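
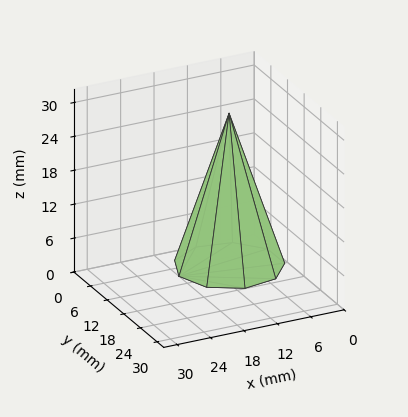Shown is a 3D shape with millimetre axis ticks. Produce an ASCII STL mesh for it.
Reading the render: the shape is a regular 9-sided pyramid, base circumscribed radius ≈ 9 mm, apex at z ≈ 27 mm (dimensions read to the nearest mm from the axis ticks). For the STL, each face is triangulated and given an outward normal.

solid part
  facet normal 0.0000 0.0000 -1.0000
    outer loop
      vertex 10.563 17.863 0.000
      vertex 15.894 14.785 0.000
      vertex 18.000 9.000 0.000
    endloop
  endfacet
  facet normal 0.0000 0.0000 -1.0000
    outer loop
      vertex 4.500 16.794 0.000
      vertex 10.563 17.863 0.000
      vertex 18.000 9.000 0.000
    endloop
  endfacet
  facet normal 0.0000 0.0000 -1.0000
    outer loop
      vertex 0.543 12.078 0.000
      vertex 4.500 16.794 0.000
      vertex 18.000 9.000 0.000
    endloop
  endfacet
  facet normal 0.0000 0.0000 -1.0000
    outer loop
      vertex 0.543 5.922 0.000
      vertex 0.543 12.078 0.000
      vertex 18.000 9.000 0.000
    endloop
  endfacet
  facet normal 0.0000 0.0000 -1.0000
    outer loop
      vertex 4.500 1.206 0.000
      vertex 0.543 5.922 0.000
      vertex 18.000 9.000 0.000
    endloop
  endfacet
  facet normal 0.0000 0.0000 -1.0000
    outer loop
      vertex 10.563 0.137 0.000
      vertex 4.500 1.206 0.000
      vertex 18.000 9.000 0.000
    endloop
  endfacet
  facet normal 0.0000 0.0000 -1.0000
    outer loop
      vertex 15.894 3.215 0.000
      vertex 10.563 0.137 0.000
      vertex 18.000 9.000 0.000
    endloop
  endfacet
  facet normal 0.8967 0.3264 0.2989
    outer loop
      vertex 18.000 9.000 0.000
      vertex 15.894 14.785 0.000
      vertex 9.000 9.000 27.000
    endloop
  endfacet
  facet normal 0.4772 0.8264 0.2989
    outer loop
      vertex 15.894 14.785 0.000
      vertex 10.563 17.863 0.000
      vertex 9.000 9.000 27.000
    endloop
  endfacet
  facet normal -0.1657 0.9398 0.2989
    outer loop
      vertex 10.563 17.863 0.000
      vertex 4.500 16.794 0.000
      vertex 9.000 9.000 27.000
    endloop
  endfacet
  facet normal -0.7310 0.6134 0.2989
    outer loop
      vertex 4.500 16.794 0.000
      vertex 0.543 12.078 0.000
      vertex 9.000 9.000 27.000
    endloop
  endfacet
  facet normal -0.9543 0.0000 0.2989
    outer loop
      vertex 0.543 12.078 0.000
      vertex 0.543 5.922 0.000
      vertex 9.000 9.000 27.000
    endloop
  endfacet
  facet normal -0.7310 -0.6134 0.2989
    outer loop
      vertex 0.543 5.922 0.000
      vertex 4.500 1.206 0.000
      vertex 9.000 9.000 27.000
    endloop
  endfacet
  facet normal -0.1657 -0.9398 0.2989
    outer loop
      vertex 4.500 1.206 0.000
      vertex 10.563 0.137 0.000
      vertex 9.000 9.000 27.000
    endloop
  endfacet
  facet normal 0.4772 -0.8264 0.2989
    outer loop
      vertex 10.563 0.137 0.000
      vertex 15.894 3.215 0.000
      vertex 9.000 9.000 27.000
    endloop
  endfacet
  facet normal 0.8967 -0.3264 0.2989
    outer loop
      vertex 15.894 3.215 0.000
      vertex 18.000 9.000 0.000
      vertex 9.000 9.000 27.000
    endloop
  endfacet
endsolid part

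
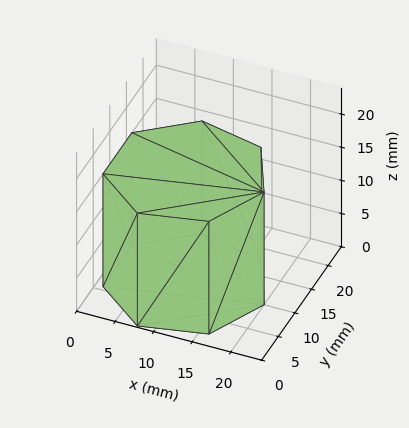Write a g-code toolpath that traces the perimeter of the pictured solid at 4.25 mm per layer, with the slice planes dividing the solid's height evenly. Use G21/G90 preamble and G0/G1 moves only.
Reading the render: the shape is a regular 7-sided prism (a cylinder approximated with 7 flat sides), circumscribed radius ≈ 10 mm, height ≈ 17 mm (dimensions read to the nearest mm from the axis ticks). For the g-code, the solid's height is divided into equal slices at the stated Δz and each level perimeter traced with G1 moves after a G0 lift.

; perimeter-only toolpath
G21 ; units = mm
G90 ; absolute positioning
G28 ; home
; layer 1
G0 Z4.25
G0 X20.00 Y10.00
G1 X16.23 Y17.82
G1 X7.77 Y19.75
G1 X0.99 Y14.34
G1 X0.99 Y5.66
G1 X7.77 Y0.25
G1 X16.23 Y2.18
G1 X20.00 Y10.00
; layer 2
G0 Z8.50
G0 X20.00 Y10.00
G1 X16.23 Y17.82
G1 X7.77 Y19.75
G1 X0.99 Y14.34
G1 X0.99 Y5.66
G1 X7.77 Y0.25
G1 X16.23 Y2.18
G1 X20.00 Y10.00
; layer 3
G0 Z12.75
G0 X20.00 Y10.00
G1 X16.23 Y17.82
G1 X7.77 Y19.75
G1 X0.99 Y14.34
G1 X0.99 Y5.66
G1 X7.77 Y0.25
G1 X16.23 Y2.18
G1 X20.00 Y10.00
; layer 4
G0 Z17.00
G0 X20.00 Y10.00
G1 X16.23 Y17.82
G1 X7.77 Y19.75
G1 X0.99 Y14.34
G1 X0.99 Y5.66
G1 X7.77 Y0.25
G1 X16.23 Y2.18
G1 X20.00 Y10.00
M2 ; end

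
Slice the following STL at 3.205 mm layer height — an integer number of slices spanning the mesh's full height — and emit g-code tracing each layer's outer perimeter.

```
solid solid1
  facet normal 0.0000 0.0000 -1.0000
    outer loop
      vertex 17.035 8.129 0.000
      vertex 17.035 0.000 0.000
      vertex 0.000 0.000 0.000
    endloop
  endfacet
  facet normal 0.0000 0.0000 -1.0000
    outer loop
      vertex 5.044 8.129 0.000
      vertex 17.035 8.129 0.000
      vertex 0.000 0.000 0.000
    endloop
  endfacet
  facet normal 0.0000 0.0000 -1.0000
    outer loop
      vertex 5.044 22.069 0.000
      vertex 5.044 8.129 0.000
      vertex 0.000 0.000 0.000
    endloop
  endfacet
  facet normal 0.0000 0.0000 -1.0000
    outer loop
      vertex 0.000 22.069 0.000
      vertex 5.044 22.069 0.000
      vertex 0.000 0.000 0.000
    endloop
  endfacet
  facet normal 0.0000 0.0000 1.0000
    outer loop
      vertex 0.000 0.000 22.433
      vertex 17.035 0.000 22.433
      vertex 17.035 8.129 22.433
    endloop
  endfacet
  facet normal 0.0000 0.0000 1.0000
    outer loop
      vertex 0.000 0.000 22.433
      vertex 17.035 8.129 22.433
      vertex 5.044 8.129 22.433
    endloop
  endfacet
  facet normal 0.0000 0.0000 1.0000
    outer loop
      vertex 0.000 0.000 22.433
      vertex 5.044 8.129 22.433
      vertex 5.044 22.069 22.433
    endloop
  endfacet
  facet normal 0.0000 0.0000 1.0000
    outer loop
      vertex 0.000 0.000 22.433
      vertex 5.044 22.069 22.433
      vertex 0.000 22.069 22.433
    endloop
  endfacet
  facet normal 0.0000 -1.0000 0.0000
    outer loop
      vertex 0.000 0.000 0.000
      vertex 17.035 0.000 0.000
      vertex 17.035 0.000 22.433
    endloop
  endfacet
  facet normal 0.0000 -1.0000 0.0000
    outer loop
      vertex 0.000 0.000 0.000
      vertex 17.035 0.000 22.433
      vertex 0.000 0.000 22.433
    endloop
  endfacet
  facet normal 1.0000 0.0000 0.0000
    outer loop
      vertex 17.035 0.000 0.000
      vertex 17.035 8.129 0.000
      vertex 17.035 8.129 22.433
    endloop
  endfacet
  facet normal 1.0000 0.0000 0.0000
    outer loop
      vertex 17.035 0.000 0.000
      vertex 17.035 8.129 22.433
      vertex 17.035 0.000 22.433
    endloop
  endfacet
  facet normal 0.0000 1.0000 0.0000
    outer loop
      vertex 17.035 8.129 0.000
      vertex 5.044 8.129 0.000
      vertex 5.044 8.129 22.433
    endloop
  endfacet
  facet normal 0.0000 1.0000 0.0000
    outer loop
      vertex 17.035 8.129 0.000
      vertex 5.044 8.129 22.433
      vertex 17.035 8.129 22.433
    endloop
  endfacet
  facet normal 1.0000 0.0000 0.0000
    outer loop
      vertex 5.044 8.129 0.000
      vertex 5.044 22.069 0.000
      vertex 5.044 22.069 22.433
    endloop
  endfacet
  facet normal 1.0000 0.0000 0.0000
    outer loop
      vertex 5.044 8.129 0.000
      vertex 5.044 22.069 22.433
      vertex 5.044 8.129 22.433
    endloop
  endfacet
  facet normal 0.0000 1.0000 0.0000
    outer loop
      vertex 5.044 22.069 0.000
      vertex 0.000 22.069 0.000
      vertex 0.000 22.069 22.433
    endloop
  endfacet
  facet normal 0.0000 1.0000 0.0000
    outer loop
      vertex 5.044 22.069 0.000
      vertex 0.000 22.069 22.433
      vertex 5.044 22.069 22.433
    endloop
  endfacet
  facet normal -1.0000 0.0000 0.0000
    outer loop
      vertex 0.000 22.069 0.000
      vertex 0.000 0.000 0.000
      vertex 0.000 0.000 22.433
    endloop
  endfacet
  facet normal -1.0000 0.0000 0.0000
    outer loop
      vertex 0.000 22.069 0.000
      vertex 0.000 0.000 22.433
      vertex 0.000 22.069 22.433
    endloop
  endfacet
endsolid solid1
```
; perimeter-only toolpath
G21 ; units = mm
G90 ; absolute positioning
G28 ; home
; layer 1
G0 Z3.205
G0 X0.000 Y0.000
G1 X17.035 Y0.000
G1 X17.035 Y8.129
G1 X5.044 Y8.129
G1 X5.044 Y22.069
G1 X0.000 Y22.069
G1 X0.000 Y0.000
; layer 2
G0 Z6.409
G0 X0.000 Y0.000
G1 X17.035 Y0.000
G1 X17.035 Y8.129
G1 X5.044 Y8.129
G1 X5.044 Y22.069
G1 X0.000 Y22.069
G1 X0.000 Y0.000
; layer 3
G0 Z9.614
G0 X0.000 Y0.000
G1 X17.035 Y0.000
G1 X17.035 Y8.129
G1 X5.044 Y8.129
G1 X5.044 Y22.069
G1 X0.000 Y22.069
G1 X0.000 Y0.000
; layer 4
G0 Z12.819
G0 X0.000 Y0.000
G1 X17.035 Y0.000
G1 X17.035 Y8.129
G1 X5.044 Y8.129
G1 X5.044 Y22.069
G1 X0.000 Y22.069
G1 X0.000 Y0.000
; layer 5
G0 Z16.024
G0 X0.000 Y0.000
G1 X17.035 Y0.000
G1 X17.035 Y8.129
G1 X5.044 Y8.129
G1 X5.044 Y22.069
G1 X0.000 Y22.069
G1 X0.000 Y0.000
; layer 6
G0 Z19.228
G0 X0.000 Y0.000
G1 X17.035 Y0.000
G1 X17.035 Y8.129
G1 X5.044 Y8.129
G1 X5.044 Y22.069
G1 X0.000 Y22.069
G1 X0.000 Y0.000
; layer 7
G0 Z22.433
G0 X0.000 Y0.000
G1 X17.035 Y0.000
G1 X17.035 Y8.129
G1 X5.044 Y8.129
G1 X5.044 Y22.069
G1 X0.000 Y22.069
G1 X0.000 Y0.000
M2 ; end

The solid is an L-shaped prism: outer 17 × 22.1 mm, arm thicknesses ≈ 8.13 mm (horizontal) and 5.04 mm (vertical), extruded 22.4 mm in z. Slicing at Δz = 3.205 mm — 7 equal slices spanning the solid's height, so layer i sits at z = i·h/7 — gives 7 non-empty perimeters. Each is a 6-segment closed polygon; G0 lifts to the layer z and rapids to the start vertex, then G1 traces the edges.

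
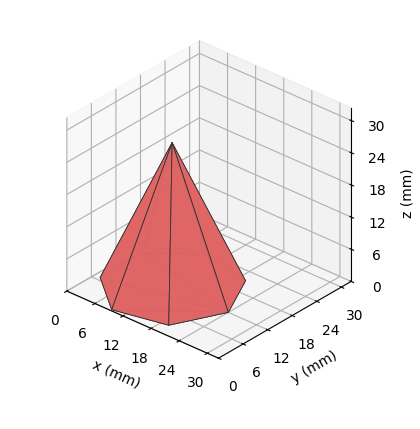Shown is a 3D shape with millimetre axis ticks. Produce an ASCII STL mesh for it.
Reading the render: the shape is a regular 7-sided pyramid, base circumscribed radius ≈ 12 mm, apex at z ≈ 27 mm (dimensions read to the nearest mm from the axis ticks). For the STL, each face is triangulated and given an outward normal.

solid part
  facet normal 0.0000 0.0000 -1.0000
    outer loop
      vertex 9.33 23.70 0.00
      vertex 19.48 21.38 0.00
      vertex 24.00 12.00 0.00
    endloop
  endfacet
  facet normal 0.0000 0.0000 -1.0000
    outer loop
      vertex 1.19 17.21 0.00
      vertex 9.33 23.70 0.00
      vertex 24.00 12.00 0.00
    endloop
  endfacet
  facet normal 0.0000 0.0000 -1.0000
    outer loop
      vertex 1.19 6.79 0.00
      vertex 1.19 17.21 0.00
      vertex 24.00 12.00 0.00
    endloop
  endfacet
  facet normal 0.0000 0.0000 -1.0000
    outer loop
      vertex 9.33 0.30 0.00
      vertex 1.19 6.79 0.00
      vertex 24.00 12.00 0.00
    endloop
  endfacet
  facet normal 0.0000 0.0000 -1.0000
    outer loop
      vertex 19.48 2.62 0.00
      vertex 9.33 0.30 0.00
      vertex 24.00 12.00 0.00
    endloop
  endfacet
  facet normal 0.8363 0.4030 0.3717
    outer loop
      vertex 24.00 12.00 0.00
      vertex 19.48 21.38 0.00
      vertex 12.00 12.00 27.00
    endloop
  endfacet
  facet normal 0.2069 0.9050 0.3717
    outer loop
      vertex 19.48 21.38 0.00
      vertex 9.33 23.70 0.00
      vertex 12.00 12.00 27.00
    endloop
  endfacet
  facet normal -0.5787 0.7259 0.3718
    outer loop
      vertex 9.33 23.70 0.00
      vertex 1.19 17.21 0.00
      vertex 12.00 12.00 27.00
    endloop
  endfacet
  facet normal -0.9284 0.0000 0.3717
    outer loop
      vertex 1.19 17.21 0.00
      vertex 1.19 6.79 0.00
      vertex 12.00 12.00 27.00
    endloop
  endfacet
  facet normal -0.5787 -0.7259 0.3718
    outer loop
      vertex 1.19 6.79 0.00
      vertex 9.33 0.30 0.00
      vertex 12.00 12.00 27.00
    endloop
  endfacet
  facet normal 0.2069 -0.9050 0.3717
    outer loop
      vertex 9.33 0.30 0.00
      vertex 19.48 2.62 0.00
      vertex 12.00 12.00 27.00
    endloop
  endfacet
  facet normal 0.8363 -0.4030 0.3717
    outer loop
      vertex 19.48 2.62 0.00
      vertex 24.00 12.00 0.00
      vertex 12.00 12.00 27.00
    endloop
  endfacet
endsolid part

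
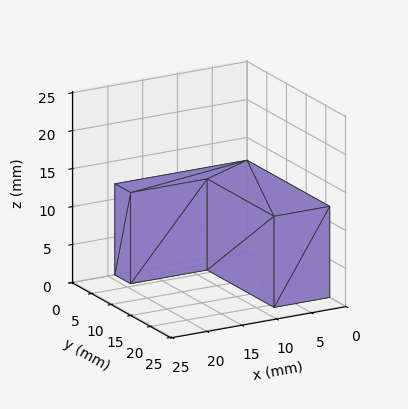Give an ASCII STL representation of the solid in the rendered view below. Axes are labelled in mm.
Reading the render: the shape is an L-shaped prism: outer 19 × 21 mm, arm thicknesses ≈ 4 mm (horizontal) and 8 mm (vertical), extruded 12 mm in z (dimensions read to the nearest mm from the axis ticks). For the STL, each face is triangulated and given an outward normal.

solid part
  facet normal 0.0000 0.0000 -1.0000
    outer loop
      vertex 19.0 4.0 0.0
      vertex 19.0 0.0 0.0
      vertex 0.0 0.0 0.0
    endloop
  endfacet
  facet normal 0.0000 0.0000 -1.0000
    outer loop
      vertex 8.0 4.0 0.0
      vertex 19.0 4.0 0.0
      vertex 0.0 0.0 0.0
    endloop
  endfacet
  facet normal 0.0000 0.0000 -1.0000
    outer loop
      vertex 8.0 21.0 0.0
      vertex 8.0 4.0 0.0
      vertex 0.0 0.0 0.0
    endloop
  endfacet
  facet normal 0.0000 0.0000 -1.0000
    outer loop
      vertex 0.0 21.0 0.0
      vertex 8.0 21.0 0.0
      vertex 0.0 0.0 0.0
    endloop
  endfacet
  facet normal 0.0000 0.0000 1.0000
    outer loop
      vertex 0.0 0.0 12.0
      vertex 19.0 0.0 12.0
      vertex 19.0 4.0 12.0
    endloop
  endfacet
  facet normal 0.0000 0.0000 1.0000
    outer loop
      vertex 0.0 0.0 12.0
      vertex 19.0 4.0 12.0
      vertex 8.0 4.0 12.0
    endloop
  endfacet
  facet normal 0.0000 0.0000 1.0000
    outer loop
      vertex 0.0 0.0 12.0
      vertex 8.0 4.0 12.0
      vertex 8.0 21.0 12.0
    endloop
  endfacet
  facet normal 0.0000 0.0000 1.0000
    outer loop
      vertex 0.0 0.0 12.0
      vertex 8.0 21.0 12.0
      vertex 0.0 21.0 12.0
    endloop
  endfacet
  facet normal 0.0000 -1.0000 0.0000
    outer loop
      vertex 0.0 0.0 0.0
      vertex 19.0 0.0 0.0
      vertex 19.0 0.0 12.0
    endloop
  endfacet
  facet normal 0.0000 -1.0000 0.0000
    outer loop
      vertex 0.0 0.0 0.0
      vertex 19.0 0.0 12.0
      vertex 0.0 0.0 12.0
    endloop
  endfacet
  facet normal 1.0000 0.0000 0.0000
    outer loop
      vertex 19.0 0.0 0.0
      vertex 19.0 4.0 0.0
      vertex 19.0 4.0 12.0
    endloop
  endfacet
  facet normal 1.0000 0.0000 0.0000
    outer loop
      vertex 19.0 0.0 0.0
      vertex 19.0 4.0 12.0
      vertex 19.0 0.0 12.0
    endloop
  endfacet
  facet normal 0.0000 1.0000 0.0000
    outer loop
      vertex 19.0 4.0 0.0
      vertex 8.0 4.0 0.0
      vertex 8.0 4.0 12.0
    endloop
  endfacet
  facet normal 0.0000 1.0000 0.0000
    outer loop
      vertex 19.0 4.0 0.0
      vertex 8.0 4.0 12.0
      vertex 19.0 4.0 12.0
    endloop
  endfacet
  facet normal 1.0000 0.0000 0.0000
    outer loop
      vertex 8.0 4.0 0.0
      vertex 8.0 21.0 0.0
      vertex 8.0 21.0 12.0
    endloop
  endfacet
  facet normal 1.0000 0.0000 0.0000
    outer loop
      vertex 8.0 4.0 0.0
      vertex 8.0 21.0 12.0
      vertex 8.0 4.0 12.0
    endloop
  endfacet
  facet normal 0.0000 1.0000 0.0000
    outer loop
      vertex 8.0 21.0 0.0
      vertex 0.0 21.0 0.0
      vertex 0.0 21.0 12.0
    endloop
  endfacet
  facet normal 0.0000 1.0000 0.0000
    outer loop
      vertex 8.0 21.0 0.0
      vertex 0.0 21.0 12.0
      vertex 8.0 21.0 12.0
    endloop
  endfacet
  facet normal -1.0000 0.0000 0.0000
    outer loop
      vertex 0.0 21.0 0.0
      vertex 0.0 0.0 0.0
      vertex 0.0 0.0 12.0
    endloop
  endfacet
  facet normal -1.0000 0.0000 0.0000
    outer loop
      vertex 0.0 21.0 0.0
      vertex 0.0 0.0 12.0
      vertex 0.0 21.0 12.0
    endloop
  endfacet
endsolid part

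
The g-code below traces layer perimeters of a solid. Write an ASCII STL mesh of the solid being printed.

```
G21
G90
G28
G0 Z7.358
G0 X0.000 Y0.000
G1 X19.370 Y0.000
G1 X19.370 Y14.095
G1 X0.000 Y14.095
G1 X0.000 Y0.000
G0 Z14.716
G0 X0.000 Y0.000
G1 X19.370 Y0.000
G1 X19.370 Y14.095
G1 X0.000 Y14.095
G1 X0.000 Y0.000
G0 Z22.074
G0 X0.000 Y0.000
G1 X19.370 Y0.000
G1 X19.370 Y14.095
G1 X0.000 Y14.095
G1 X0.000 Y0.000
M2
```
solid part
  facet normal 0.0000 0.0000 -1.0000
    outer loop
      vertex 19.370 14.095 0.000
      vertex 19.370 0.000 0.000
      vertex 0.000 0.000 0.000
    endloop
  endfacet
  facet normal 0.0000 0.0000 -1.0000
    outer loop
      vertex 0.000 14.095 0.000
      vertex 19.370 14.095 0.000
      vertex 0.000 0.000 0.000
    endloop
  endfacet
  facet normal 0.0000 0.0000 1.0000
    outer loop
      vertex 0.000 0.000 22.074
      vertex 19.370 0.000 22.074
      vertex 19.370 14.095 22.074
    endloop
  endfacet
  facet normal 0.0000 0.0000 1.0000
    outer loop
      vertex 0.000 0.000 22.074
      vertex 19.370 14.095 22.074
      vertex 0.000 14.095 22.074
    endloop
  endfacet
  facet normal 0.0000 -1.0000 0.0000
    outer loop
      vertex 0.000 0.000 0.000
      vertex 19.370 0.000 0.000
      vertex 19.370 0.000 22.074
    endloop
  endfacet
  facet normal 0.0000 -1.0000 0.0000
    outer loop
      vertex 0.000 0.000 0.000
      vertex 19.370 0.000 22.074
      vertex 0.000 0.000 22.074
    endloop
  endfacet
  facet normal 0.0000 1.0000 0.0000
    outer loop
      vertex 19.370 14.095 22.074
      vertex 19.370 14.095 0.000
      vertex 0.000 14.095 0.000
    endloop
  endfacet
  facet normal 0.0000 1.0000 0.0000
    outer loop
      vertex 0.000 14.095 22.074
      vertex 19.370 14.095 22.074
      vertex 0.000 14.095 0.000
    endloop
  endfacet
  facet normal -1.0000 0.0000 0.0000
    outer loop
      vertex 0.000 14.095 22.074
      vertex 0.000 14.095 0.000
      vertex 0.000 0.000 0.000
    endloop
  endfacet
  facet normal -1.0000 0.0000 0.0000
    outer loop
      vertex 0.000 0.000 22.074
      vertex 0.000 14.095 22.074
      vertex 0.000 0.000 0.000
    endloop
  endfacet
  facet normal 1.0000 0.0000 0.0000
    outer loop
      vertex 19.370 0.000 0.000
      vertex 19.370 14.095 0.000
      vertex 19.370 14.095 22.074
    endloop
  endfacet
  facet normal 1.0000 0.0000 0.0000
    outer loop
      vertex 19.370 0.000 0.000
      vertex 19.370 14.095 22.074
      vertex 19.370 0.000 22.074
    endloop
  endfacet
endsolid part

The G0 Z moves step by Δz≈7.358 mm. Every layer's G1 loop is the same polygon, so the solid is a straight extrusion of it from z=0 to z≈22.1. Closing with flat bottom and top caps and triangulating gives 12 facets — a rectangular box, roughly 19.4 × 14.1 mm footprint and 22.1 mm tall.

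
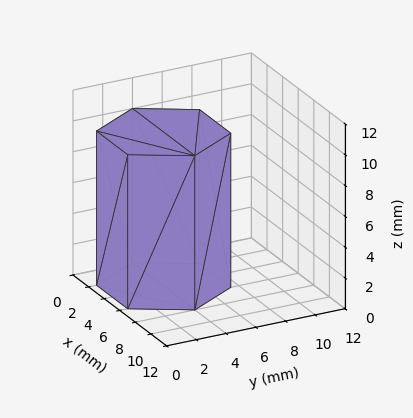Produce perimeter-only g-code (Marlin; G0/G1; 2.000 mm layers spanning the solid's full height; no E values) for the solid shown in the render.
Reading the render: the shape is a regular 6-sided prism (a cylinder approximated with 6 flat sides), circumscribed radius ≈ 4 mm, height ≈ 10 mm (dimensions read to the nearest mm from the axis ticks). For the g-code, the solid's height is divided into equal slices at the stated Δz and each level perimeter traced with G1 moves after a G0 lift.

; perimeter-only toolpath
G21 ; units = mm
G90 ; absolute positioning
G28 ; home
; layer 1
G0 Z2.000
G0 X8.000 Y4.000
G1 X6.000 Y7.464
G1 X2.000 Y7.464
G1 X0.000 Y4.000
G1 X2.000 Y0.536
G1 X6.000 Y0.536
G1 X8.000 Y4.000
; layer 2
G0 Z4.000
G0 X8.000 Y4.000
G1 X6.000 Y7.464
G1 X2.000 Y7.464
G1 X0.000 Y4.000
G1 X2.000 Y0.536
G1 X6.000 Y0.536
G1 X8.000 Y4.000
; layer 3
G0 Z6.000
G0 X8.000 Y4.000
G1 X6.000 Y7.464
G1 X2.000 Y7.464
G1 X0.000 Y4.000
G1 X2.000 Y0.536
G1 X6.000 Y0.536
G1 X8.000 Y4.000
; layer 4
G0 Z8.000
G0 X8.000 Y4.000
G1 X6.000 Y7.464
G1 X2.000 Y7.464
G1 X0.000 Y4.000
G1 X2.000 Y0.536
G1 X6.000 Y0.536
G1 X8.000 Y4.000
; layer 5
G0 Z10.000
G0 X8.000 Y4.000
G1 X6.000 Y7.464
G1 X2.000 Y7.464
G1 X0.000 Y4.000
G1 X2.000 Y0.536
G1 X6.000 Y0.536
G1 X8.000 Y4.000
M2 ; end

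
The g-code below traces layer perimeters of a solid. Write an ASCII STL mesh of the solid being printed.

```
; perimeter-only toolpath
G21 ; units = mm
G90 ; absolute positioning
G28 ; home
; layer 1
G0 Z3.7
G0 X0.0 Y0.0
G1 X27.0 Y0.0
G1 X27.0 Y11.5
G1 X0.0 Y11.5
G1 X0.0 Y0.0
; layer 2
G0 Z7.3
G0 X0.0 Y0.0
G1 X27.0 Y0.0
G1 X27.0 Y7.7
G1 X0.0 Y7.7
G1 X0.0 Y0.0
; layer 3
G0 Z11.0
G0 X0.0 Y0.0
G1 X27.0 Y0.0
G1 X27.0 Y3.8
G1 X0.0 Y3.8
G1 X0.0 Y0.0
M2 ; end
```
solid part
  facet normal 0.0000 0.0000 -1.0000
    outer loop
      vertex 27.0 15.3 0.0
      vertex 27.0 0.0 0.0
      vertex 0.0 0.0 0.0
    endloop
  endfacet
  facet normal 0.0000 0.0000 -1.0000
    outer loop
      vertex 0.0 15.3 0.0
      vertex 27.0 15.3 0.0
      vertex 0.0 0.0 0.0
    endloop
  endfacet
  facet normal 0.0000 -1.0000 0.0000
    outer loop
      vertex 0.0 0.0 0.0
      vertex 27.0 0.0 0.0
      vertex 27.0 0.0 14.7
    endloop
  endfacet
  facet normal 0.0000 -1.0000 0.0000
    outer loop
      vertex 0.0 0.0 0.0
      vertex 27.0 0.0 14.7
      vertex 0.0 0.0 14.7
    endloop
  endfacet
  facet normal 0.0000 0.6928 0.7211
    outer loop
      vertex 0.0 0.0 14.7
      vertex 27.0 0.0 14.7
      vertex 27.0 15.3 0.0
    endloop
  endfacet
  facet normal 0.0000 0.6928 0.7211
    outer loop
      vertex 0.0 0.0 14.7
      vertex 27.0 15.3 0.0
      vertex 0.0 15.3 0.0
    endloop
  endfacet
  facet normal -1.0000 0.0000 0.0000
    outer loop
      vertex 0.0 0.0 14.7
      vertex 0.0 15.3 0.0
      vertex 0.0 0.0 0.0
    endloop
  endfacet
  facet normal 1.0000 0.0000 0.0000
    outer loop
      vertex 27.0 0.0 0.0
      vertex 27.0 15.3 0.0
      vertex 27.0 0.0 14.7
    endloop
  endfacet
endsolid part

The G0 Z moves step by Δz≈3.7 mm. The G1 loops shrink linearly with z, so the solid tapers from its base footprint up to z≈14.7. Closing with a flat bottom cap and the tapered top and triangulating gives 8 facets — a wedge (ramp): 27 × 15.3 mm base, rising to 14.7 mm along the y=0 edge and sloping linearly to z=0 at y=15.3.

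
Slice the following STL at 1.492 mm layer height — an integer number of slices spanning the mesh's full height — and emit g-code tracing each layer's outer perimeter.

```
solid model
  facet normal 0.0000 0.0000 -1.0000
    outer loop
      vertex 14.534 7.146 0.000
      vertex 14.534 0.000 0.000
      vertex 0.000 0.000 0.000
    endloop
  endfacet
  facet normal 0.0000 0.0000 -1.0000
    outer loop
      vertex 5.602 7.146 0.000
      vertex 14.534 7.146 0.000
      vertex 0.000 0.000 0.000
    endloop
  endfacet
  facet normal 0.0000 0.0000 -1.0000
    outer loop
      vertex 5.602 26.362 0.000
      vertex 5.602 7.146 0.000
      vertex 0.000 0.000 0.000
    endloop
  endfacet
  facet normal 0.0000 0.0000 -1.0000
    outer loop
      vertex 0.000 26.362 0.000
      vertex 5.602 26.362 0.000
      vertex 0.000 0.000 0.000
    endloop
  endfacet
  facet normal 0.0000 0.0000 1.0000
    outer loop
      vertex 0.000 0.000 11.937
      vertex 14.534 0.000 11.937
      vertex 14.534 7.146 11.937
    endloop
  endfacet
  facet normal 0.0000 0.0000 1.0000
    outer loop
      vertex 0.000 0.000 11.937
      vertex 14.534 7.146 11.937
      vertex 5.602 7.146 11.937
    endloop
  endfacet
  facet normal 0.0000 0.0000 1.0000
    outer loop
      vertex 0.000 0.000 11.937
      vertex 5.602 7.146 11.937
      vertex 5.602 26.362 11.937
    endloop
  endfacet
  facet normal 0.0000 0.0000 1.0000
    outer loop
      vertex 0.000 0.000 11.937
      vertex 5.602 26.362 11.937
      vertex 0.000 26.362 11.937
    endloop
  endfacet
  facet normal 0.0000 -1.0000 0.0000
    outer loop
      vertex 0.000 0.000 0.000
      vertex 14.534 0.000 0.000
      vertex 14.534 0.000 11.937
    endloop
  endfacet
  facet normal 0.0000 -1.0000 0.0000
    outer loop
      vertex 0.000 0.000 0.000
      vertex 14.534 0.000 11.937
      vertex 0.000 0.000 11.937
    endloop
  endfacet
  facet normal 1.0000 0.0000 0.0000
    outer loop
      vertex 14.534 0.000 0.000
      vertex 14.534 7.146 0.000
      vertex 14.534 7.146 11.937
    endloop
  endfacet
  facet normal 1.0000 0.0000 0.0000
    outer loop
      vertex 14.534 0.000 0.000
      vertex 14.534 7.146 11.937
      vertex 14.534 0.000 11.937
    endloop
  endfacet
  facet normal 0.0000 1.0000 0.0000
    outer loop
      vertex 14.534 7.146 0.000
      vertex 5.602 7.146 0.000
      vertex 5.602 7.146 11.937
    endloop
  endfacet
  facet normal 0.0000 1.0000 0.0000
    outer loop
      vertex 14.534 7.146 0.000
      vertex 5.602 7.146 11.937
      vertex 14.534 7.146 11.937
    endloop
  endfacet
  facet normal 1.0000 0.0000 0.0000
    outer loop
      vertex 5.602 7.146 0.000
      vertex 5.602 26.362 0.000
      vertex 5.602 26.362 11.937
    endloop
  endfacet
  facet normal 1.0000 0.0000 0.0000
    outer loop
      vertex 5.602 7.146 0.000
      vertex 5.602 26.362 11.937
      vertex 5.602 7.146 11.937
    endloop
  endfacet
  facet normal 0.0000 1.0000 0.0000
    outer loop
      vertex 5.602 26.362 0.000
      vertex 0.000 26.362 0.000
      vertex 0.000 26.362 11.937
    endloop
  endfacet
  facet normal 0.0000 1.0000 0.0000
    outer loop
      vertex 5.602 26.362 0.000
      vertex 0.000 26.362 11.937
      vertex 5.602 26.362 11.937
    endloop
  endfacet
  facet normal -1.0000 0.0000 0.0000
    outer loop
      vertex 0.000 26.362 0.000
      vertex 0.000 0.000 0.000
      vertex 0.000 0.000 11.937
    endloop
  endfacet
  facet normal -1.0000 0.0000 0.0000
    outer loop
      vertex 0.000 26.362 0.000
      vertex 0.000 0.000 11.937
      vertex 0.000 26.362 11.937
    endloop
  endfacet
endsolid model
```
; perimeter-only toolpath
G21 ; units = mm
G90 ; absolute positioning
G28 ; home
; layer 1
G0 Z1.492
G0 X0.000 Y0.000
G1 X14.534 Y0.000
G1 X14.534 Y7.146
G1 X5.602 Y7.146
G1 X5.602 Y26.362
G1 X0.000 Y26.362
G1 X0.000 Y0.000
; layer 2
G0 Z2.984
G0 X0.000 Y0.000
G1 X14.534 Y0.000
G1 X14.534 Y7.146
G1 X5.602 Y7.146
G1 X5.602 Y26.362
G1 X0.000 Y26.362
G1 X0.000 Y0.000
; layer 3
G0 Z4.476
G0 X0.000 Y0.000
G1 X14.534 Y0.000
G1 X14.534 Y7.146
G1 X5.602 Y7.146
G1 X5.602 Y26.362
G1 X0.000 Y26.362
G1 X0.000 Y0.000
; layer 4
G0 Z5.968
G0 X0.000 Y0.000
G1 X14.534 Y0.000
G1 X14.534 Y7.146
G1 X5.602 Y7.146
G1 X5.602 Y26.362
G1 X0.000 Y26.362
G1 X0.000 Y0.000
; layer 5
G0 Z7.461
G0 X0.000 Y0.000
G1 X14.534 Y0.000
G1 X14.534 Y7.146
G1 X5.602 Y7.146
G1 X5.602 Y26.362
G1 X0.000 Y26.362
G1 X0.000 Y0.000
; layer 6
G0 Z8.953
G0 X0.000 Y0.000
G1 X14.534 Y0.000
G1 X14.534 Y7.146
G1 X5.602 Y7.146
G1 X5.602 Y26.362
G1 X0.000 Y26.362
G1 X0.000 Y0.000
; layer 7
G0 Z10.445
G0 X0.000 Y0.000
G1 X14.534 Y0.000
G1 X14.534 Y7.146
G1 X5.602 Y7.146
G1 X5.602 Y26.362
G1 X0.000 Y26.362
G1 X0.000 Y0.000
; layer 8
G0 Z11.937
G0 X0.000 Y0.000
G1 X14.534 Y0.000
G1 X14.534 Y7.146
G1 X5.602 Y7.146
G1 X5.602 Y26.362
G1 X0.000 Y26.362
G1 X0.000 Y0.000
M2 ; end

The solid is an L-shaped prism: outer 14.5 × 26.4 mm, arm thicknesses ≈ 7.15 mm (horizontal) and 5.6 mm (vertical), extruded 11.9 mm in z. Slicing at Δz = 1.492 mm — 8 equal slices spanning the solid's height, so layer i sits at z = i·h/8 — gives 8 non-empty perimeters. Each is a 6-segment closed polygon; G0 lifts to the layer z and rapids to the start vertex, then G1 traces the edges.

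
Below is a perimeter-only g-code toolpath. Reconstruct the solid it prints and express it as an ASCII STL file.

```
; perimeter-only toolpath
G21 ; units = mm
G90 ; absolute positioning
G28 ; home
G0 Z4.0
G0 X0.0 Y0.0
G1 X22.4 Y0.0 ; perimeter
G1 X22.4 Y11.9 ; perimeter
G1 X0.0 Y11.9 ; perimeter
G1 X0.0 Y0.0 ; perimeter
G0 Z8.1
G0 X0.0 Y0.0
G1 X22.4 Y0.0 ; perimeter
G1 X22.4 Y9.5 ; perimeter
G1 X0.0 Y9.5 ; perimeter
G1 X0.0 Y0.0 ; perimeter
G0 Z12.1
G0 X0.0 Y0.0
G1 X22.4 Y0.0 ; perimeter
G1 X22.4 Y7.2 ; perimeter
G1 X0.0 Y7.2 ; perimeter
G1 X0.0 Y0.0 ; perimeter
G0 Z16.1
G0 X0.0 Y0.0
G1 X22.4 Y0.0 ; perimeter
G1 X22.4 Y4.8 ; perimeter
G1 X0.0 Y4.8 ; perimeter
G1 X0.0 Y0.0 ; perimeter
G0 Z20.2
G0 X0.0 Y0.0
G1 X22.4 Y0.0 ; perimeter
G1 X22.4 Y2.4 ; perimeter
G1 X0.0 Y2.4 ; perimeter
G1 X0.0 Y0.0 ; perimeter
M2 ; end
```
solid part
  facet normal 0.0000 0.0000 -1.0000
    outer loop
      vertex 22.4 14.3 0.0
      vertex 22.4 0.0 0.0
      vertex 0.0 0.0 0.0
    endloop
  endfacet
  facet normal 0.0000 0.0000 -1.0000
    outer loop
      vertex 0.0 14.3 0.0
      vertex 22.4 14.3 0.0
      vertex 0.0 0.0 0.0
    endloop
  endfacet
  facet normal 0.0000 -1.0000 0.0000
    outer loop
      vertex 0.0 0.0 0.0
      vertex 22.4 0.0 0.0
      vertex 22.4 0.0 24.2
    endloop
  endfacet
  facet normal 0.0000 -1.0000 0.0000
    outer loop
      vertex 0.0 0.0 0.0
      vertex 22.4 0.0 24.2
      vertex 0.0 0.0 24.2
    endloop
  endfacet
  facet normal 0.0000 0.8609 0.5087
    outer loop
      vertex 0.0 0.0 24.2
      vertex 22.4 0.0 24.2
      vertex 22.4 14.3 0.0
    endloop
  endfacet
  facet normal 0.0000 0.8609 0.5087
    outer loop
      vertex 0.0 0.0 24.2
      vertex 22.4 14.3 0.0
      vertex 0.0 14.3 0.0
    endloop
  endfacet
  facet normal -1.0000 0.0000 0.0000
    outer loop
      vertex 0.0 0.0 24.2
      vertex 0.0 14.3 0.0
      vertex 0.0 0.0 0.0
    endloop
  endfacet
  facet normal 1.0000 0.0000 0.0000
    outer loop
      vertex 22.4 0.0 0.0
      vertex 22.4 14.3 0.0
      vertex 22.4 0.0 24.2
    endloop
  endfacet
endsolid part

The G0 Z moves step by Δz≈4.0 mm. The G1 loops shrink linearly with z, so the solid tapers from its base footprint up to z≈24.2. Closing with a flat bottom cap and the tapered top and triangulating gives 8 facets — a wedge (ramp): 22.4 × 14.3 mm base, rising to 24.2 mm along the y=0 edge and sloping linearly to z=0 at y=14.3.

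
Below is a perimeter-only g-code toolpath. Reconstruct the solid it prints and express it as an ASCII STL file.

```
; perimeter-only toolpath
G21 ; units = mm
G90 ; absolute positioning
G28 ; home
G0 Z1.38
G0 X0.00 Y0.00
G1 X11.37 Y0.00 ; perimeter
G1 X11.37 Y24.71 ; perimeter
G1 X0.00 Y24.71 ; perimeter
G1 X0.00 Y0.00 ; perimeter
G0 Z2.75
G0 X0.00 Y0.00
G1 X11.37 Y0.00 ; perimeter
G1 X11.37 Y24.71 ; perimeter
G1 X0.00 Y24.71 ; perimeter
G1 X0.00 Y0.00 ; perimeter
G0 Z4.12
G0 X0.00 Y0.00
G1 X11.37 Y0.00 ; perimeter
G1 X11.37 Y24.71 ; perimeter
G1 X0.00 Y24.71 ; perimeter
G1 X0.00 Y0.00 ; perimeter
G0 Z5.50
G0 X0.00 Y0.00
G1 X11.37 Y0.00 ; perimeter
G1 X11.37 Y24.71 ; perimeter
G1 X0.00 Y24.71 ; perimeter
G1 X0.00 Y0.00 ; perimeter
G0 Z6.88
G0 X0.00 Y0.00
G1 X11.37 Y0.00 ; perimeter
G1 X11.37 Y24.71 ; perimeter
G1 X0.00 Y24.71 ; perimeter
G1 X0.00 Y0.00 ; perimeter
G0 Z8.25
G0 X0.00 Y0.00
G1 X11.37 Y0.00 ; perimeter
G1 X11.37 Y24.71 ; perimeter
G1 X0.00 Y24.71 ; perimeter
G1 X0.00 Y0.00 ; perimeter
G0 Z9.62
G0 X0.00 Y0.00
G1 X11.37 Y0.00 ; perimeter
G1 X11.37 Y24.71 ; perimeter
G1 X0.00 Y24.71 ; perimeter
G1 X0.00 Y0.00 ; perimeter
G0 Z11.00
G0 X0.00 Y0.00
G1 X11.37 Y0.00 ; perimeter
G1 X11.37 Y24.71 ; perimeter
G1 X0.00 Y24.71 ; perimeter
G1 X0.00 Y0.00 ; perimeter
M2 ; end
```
solid part
  facet normal 0.0000 0.0000 -1.0000
    outer loop
      vertex 11.37 24.71 0.00
      vertex 11.37 0.00 0.00
      vertex 0.00 0.00 0.00
    endloop
  endfacet
  facet normal 0.0000 0.0000 -1.0000
    outer loop
      vertex 0.00 24.71 0.00
      vertex 11.37 24.71 0.00
      vertex 0.00 0.00 0.00
    endloop
  endfacet
  facet normal 0.0000 0.0000 1.0000
    outer loop
      vertex 0.00 0.00 11.00
      vertex 11.37 0.00 11.00
      vertex 11.37 24.71 11.00
    endloop
  endfacet
  facet normal 0.0000 0.0000 1.0000
    outer loop
      vertex 0.00 0.00 11.00
      vertex 11.37 24.71 11.00
      vertex 0.00 24.71 11.00
    endloop
  endfacet
  facet normal 0.0000 -1.0000 0.0000
    outer loop
      vertex 0.00 0.00 0.00
      vertex 11.37 0.00 0.00
      vertex 11.37 0.00 11.00
    endloop
  endfacet
  facet normal 0.0000 -1.0000 0.0000
    outer loop
      vertex 0.00 0.00 0.00
      vertex 11.37 0.00 11.00
      vertex 0.00 0.00 11.00
    endloop
  endfacet
  facet normal 0.0000 1.0000 0.0000
    outer loop
      vertex 11.37 24.71 11.00
      vertex 11.37 24.71 0.00
      vertex 0.00 24.71 0.00
    endloop
  endfacet
  facet normal 0.0000 1.0000 0.0000
    outer loop
      vertex 0.00 24.71 11.00
      vertex 11.37 24.71 11.00
      vertex 0.00 24.71 0.00
    endloop
  endfacet
  facet normal -1.0000 0.0000 0.0000
    outer loop
      vertex 0.00 24.71 11.00
      vertex 0.00 24.71 0.00
      vertex 0.00 0.00 0.00
    endloop
  endfacet
  facet normal -1.0000 0.0000 0.0000
    outer loop
      vertex 0.00 0.00 11.00
      vertex 0.00 24.71 11.00
      vertex 0.00 0.00 0.00
    endloop
  endfacet
  facet normal 1.0000 0.0000 0.0000
    outer loop
      vertex 11.37 0.00 0.00
      vertex 11.37 24.71 0.00
      vertex 11.37 24.71 11.00
    endloop
  endfacet
  facet normal 1.0000 0.0000 0.0000
    outer loop
      vertex 11.37 0.00 0.00
      vertex 11.37 24.71 11.00
      vertex 11.37 0.00 11.00
    endloop
  endfacet
endsolid part

The G0 Z moves step by Δz≈1.38 mm. Every layer's G1 loop is the same polygon, so the solid is a straight extrusion of it from z=0 to z≈11. Closing with flat bottom and top caps and triangulating gives 12 facets — a rectangular box, roughly 11.4 × 24.7 mm footprint and 11 mm tall.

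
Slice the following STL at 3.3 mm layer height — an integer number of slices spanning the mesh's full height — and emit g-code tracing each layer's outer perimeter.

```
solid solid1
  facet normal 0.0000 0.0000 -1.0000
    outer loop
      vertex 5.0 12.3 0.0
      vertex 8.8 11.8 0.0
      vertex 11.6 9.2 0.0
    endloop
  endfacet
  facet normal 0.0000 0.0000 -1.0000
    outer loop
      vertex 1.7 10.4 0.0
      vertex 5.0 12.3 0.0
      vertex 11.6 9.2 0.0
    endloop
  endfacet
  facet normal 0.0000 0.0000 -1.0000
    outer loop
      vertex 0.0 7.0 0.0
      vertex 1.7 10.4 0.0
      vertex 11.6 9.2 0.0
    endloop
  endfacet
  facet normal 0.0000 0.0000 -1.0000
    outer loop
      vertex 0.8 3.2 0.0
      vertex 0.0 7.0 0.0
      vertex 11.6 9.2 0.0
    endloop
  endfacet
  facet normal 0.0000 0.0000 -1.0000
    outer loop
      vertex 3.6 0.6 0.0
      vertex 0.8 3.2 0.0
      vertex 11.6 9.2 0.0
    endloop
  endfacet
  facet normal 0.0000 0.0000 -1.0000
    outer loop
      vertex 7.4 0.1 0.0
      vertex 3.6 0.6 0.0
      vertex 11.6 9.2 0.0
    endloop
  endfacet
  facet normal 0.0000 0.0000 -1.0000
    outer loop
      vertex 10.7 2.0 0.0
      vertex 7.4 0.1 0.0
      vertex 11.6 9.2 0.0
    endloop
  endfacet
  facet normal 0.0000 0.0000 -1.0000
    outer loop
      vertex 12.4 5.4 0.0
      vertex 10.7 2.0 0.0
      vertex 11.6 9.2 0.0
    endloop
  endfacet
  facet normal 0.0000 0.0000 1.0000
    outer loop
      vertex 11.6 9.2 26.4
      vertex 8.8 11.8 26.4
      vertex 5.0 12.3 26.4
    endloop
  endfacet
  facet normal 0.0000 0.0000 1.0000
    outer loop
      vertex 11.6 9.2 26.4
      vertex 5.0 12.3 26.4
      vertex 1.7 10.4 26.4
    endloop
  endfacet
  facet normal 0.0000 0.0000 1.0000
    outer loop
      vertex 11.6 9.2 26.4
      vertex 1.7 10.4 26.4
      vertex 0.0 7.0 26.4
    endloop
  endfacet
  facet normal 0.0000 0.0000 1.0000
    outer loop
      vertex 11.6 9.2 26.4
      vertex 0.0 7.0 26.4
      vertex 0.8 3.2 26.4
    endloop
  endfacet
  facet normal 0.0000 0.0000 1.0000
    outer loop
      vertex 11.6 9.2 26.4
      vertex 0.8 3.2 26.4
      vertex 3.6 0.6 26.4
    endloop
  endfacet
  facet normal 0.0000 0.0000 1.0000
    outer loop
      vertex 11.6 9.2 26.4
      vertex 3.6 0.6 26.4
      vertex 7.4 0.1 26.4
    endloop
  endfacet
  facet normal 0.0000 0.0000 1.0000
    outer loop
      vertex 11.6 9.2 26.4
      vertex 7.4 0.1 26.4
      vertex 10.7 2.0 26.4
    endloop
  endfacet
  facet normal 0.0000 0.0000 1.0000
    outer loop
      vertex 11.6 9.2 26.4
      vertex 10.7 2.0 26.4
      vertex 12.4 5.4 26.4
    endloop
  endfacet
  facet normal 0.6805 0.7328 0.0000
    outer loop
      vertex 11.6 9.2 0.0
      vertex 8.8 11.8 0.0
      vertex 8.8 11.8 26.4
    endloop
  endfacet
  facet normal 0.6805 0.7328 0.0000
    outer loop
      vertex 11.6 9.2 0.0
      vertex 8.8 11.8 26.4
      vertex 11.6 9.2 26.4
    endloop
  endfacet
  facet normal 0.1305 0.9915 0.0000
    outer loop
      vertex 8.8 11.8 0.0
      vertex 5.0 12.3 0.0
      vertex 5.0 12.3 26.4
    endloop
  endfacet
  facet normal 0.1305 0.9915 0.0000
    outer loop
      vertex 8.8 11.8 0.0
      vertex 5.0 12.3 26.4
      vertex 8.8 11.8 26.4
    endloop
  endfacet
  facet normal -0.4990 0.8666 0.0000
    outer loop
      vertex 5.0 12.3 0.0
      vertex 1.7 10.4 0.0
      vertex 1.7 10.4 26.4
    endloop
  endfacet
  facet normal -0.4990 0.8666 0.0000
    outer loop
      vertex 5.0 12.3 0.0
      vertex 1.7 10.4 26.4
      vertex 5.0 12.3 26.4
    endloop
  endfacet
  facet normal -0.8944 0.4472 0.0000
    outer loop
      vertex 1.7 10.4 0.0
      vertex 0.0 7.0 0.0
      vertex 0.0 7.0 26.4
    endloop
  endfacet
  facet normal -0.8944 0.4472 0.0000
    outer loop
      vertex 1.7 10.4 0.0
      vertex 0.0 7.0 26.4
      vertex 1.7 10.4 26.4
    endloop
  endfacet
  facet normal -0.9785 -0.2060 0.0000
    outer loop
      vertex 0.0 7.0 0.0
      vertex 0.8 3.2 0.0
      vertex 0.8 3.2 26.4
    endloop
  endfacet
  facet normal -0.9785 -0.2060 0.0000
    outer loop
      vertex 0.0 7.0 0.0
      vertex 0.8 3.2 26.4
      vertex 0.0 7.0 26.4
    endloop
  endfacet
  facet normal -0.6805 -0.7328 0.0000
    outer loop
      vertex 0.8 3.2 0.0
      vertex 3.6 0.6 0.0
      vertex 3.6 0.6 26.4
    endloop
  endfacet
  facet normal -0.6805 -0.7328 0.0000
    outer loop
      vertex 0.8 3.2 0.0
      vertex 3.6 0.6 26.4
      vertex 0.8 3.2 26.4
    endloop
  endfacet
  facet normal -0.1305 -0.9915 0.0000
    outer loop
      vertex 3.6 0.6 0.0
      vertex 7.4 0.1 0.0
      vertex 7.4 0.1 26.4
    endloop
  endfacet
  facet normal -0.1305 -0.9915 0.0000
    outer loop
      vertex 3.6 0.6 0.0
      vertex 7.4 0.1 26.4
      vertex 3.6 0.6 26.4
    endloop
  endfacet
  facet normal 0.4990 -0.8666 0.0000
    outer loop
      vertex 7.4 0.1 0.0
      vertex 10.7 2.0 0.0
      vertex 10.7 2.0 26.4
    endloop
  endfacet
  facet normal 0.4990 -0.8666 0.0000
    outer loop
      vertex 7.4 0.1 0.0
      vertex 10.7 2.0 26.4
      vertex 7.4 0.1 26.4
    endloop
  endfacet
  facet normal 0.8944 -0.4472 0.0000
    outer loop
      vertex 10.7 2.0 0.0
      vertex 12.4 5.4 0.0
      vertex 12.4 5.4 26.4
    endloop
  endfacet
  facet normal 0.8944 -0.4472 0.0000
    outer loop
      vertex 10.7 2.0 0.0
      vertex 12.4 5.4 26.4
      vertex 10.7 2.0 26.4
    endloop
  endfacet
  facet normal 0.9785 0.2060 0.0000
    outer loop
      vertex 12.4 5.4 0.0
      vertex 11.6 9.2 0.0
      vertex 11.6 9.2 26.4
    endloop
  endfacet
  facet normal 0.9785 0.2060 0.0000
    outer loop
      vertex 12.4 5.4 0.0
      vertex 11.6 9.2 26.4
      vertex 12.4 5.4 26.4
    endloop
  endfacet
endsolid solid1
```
; perimeter-only toolpath
G21 ; units = mm
G90 ; absolute positioning
G28 ; home
; layer 1
G0 Z3.3
G0 X11.6 Y9.2
G1 X8.8 Y11.8
G1 X5.0 Y12.3
G1 X1.7 Y10.4
G1 X0.0 Y7.0
G1 X0.8 Y3.2
G1 X3.6 Y0.6
G1 X7.4 Y0.1
G1 X10.7 Y2.0
G1 X12.4 Y5.4
G1 X11.6 Y9.2
; layer 2
G0 Z6.6
G0 X11.6 Y9.2
G1 X8.8 Y11.8
G1 X5.0 Y12.3
G1 X1.7 Y10.4
G1 X0.0 Y7.0
G1 X0.8 Y3.2
G1 X3.6 Y0.6
G1 X7.4 Y0.1
G1 X10.7 Y2.0
G1 X12.4 Y5.4
G1 X11.6 Y9.2
; layer 3
G0 Z9.9
G0 X11.6 Y9.2
G1 X8.8 Y11.8
G1 X5.0 Y12.3
G1 X1.7 Y10.4
G1 X0.0 Y7.0
G1 X0.8 Y3.2
G1 X3.6 Y0.6
G1 X7.4 Y0.1
G1 X10.7 Y2.0
G1 X12.4 Y5.4
G1 X11.6 Y9.2
; layer 4
G0 Z13.2
G0 X11.6 Y9.2
G1 X8.8 Y11.8
G1 X5.0 Y12.3
G1 X1.7 Y10.4
G1 X0.0 Y7.0
G1 X0.8 Y3.2
G1 X3.6 Y0.6
G1 X7.4 Y0.1
G1 X10.7 Y2.0
G1 X12.4 Y5.4
G1 X11.6 Y9.2
; layer 5
G0 Z16.5
G0 X11.6 Y9.2
G1 X8.8 Y11.8
G1 X5.0 Y12.3
G1 X1.7 Y10.4
G1 X0.0 Y7.0
G1 X0.8 Y3.2
G1 X3.6 Y0.6
G1 X7.4 Y0.1
G1 X10.7 Y2.0
G1 X12.4 Y5.4
G1 X11.6 Y9.2
; layer 6
G0 Z19.8
G0 X11.6 Y9.2
G1 X8.8 Y11.8
G1 X5.0 Y12.3
G1 X1.7 Y10.4
G1 X0.0 Y7.0
G1 X0.8 Y3.2
G1 X3.6 Y0.6
G1 X7.4 Y0.1
G1 X10.7 Y2.0
G1 X12.4 Y5.4
G1 X11.6 Y9.2
; layer 7
G0 Z23.1
G0 X11.6 Y9.2
G1 X8.8 Y11.8
G1 X5.0 Y12.3
G1 X1.7 Y10.4
G1 X0.0 Y7.0
G1 X0.8 Y3.2
G1 X3.6 Y0.6
G1 X7.4 Y0.1
G1 X10.7 Y2.0
G1 X12.4 Y5.4
G1 X11.6 Y9.2
; layer 8
G0 Z26.4
G0 X11.6 Y9.2
G1 X8.8 Y11.8
G1 X5.0 Y12.3
G1 X1.7 Y10.4
G1 X0.0 Y7.0
G1 X0.8 Y3.2
G1 X3.6 Y0.6
G1 X7.4 Y0.1
G1 X10.7 Y2.0
G1 X12.4 Y5.4
G1 X11.6 Y9.2
M2 ; end

The solid is a regular 10-sided prism (a cylinder approximated with 10 flat sides), circumscribed radius ≈ 6.2 mm, height ≈ 26.4 mm. Slicing at Δz = 3.3 mm — 8 equal slices spanning the solid's height, so layer i sits at z = i·h/8 — gives 8 non-empty perimeters. Each is a 10-segment closed polygon; G0 lifts to the layer z and rapids to the start vertex, then G1 traces the edges.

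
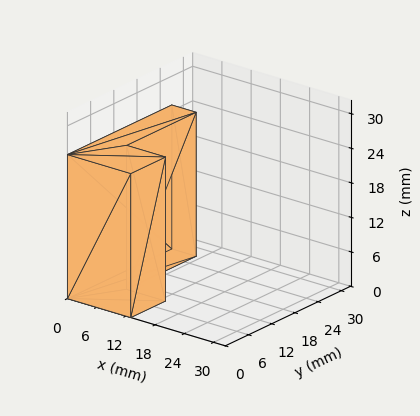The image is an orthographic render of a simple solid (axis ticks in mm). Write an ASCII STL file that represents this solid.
Reading the render: the shape is an L-shaped prism: outer 13 × 27 mm, arm thicknesses ≈ 9 mm (horizontal) and 5 mm (vertical), extruded 25 mm in z (dimensions read to the nearest mm from the axis ticks). For the STL, each face is triangulated and given an outward normal.

solid part
  facet normal 0.0000 0.0000 -1.0000
    outer loop
      vertex 13.00 9.00 0.00
      vertex 13.00 0.00 0.00
      vertex 0.00 0.00 0.00
    endloop
  endfacet
  facet normal 0.0000 0.0000 -1.0000
    outer loop
      vertex 5.00 9.00 0.00
      vertex 13.00 9.00 0.00
      vertex 0.00 0.00 0.00
    endloop
  endfacet
  facet normal 0.0000 0.0000 -1.0000
    outer loop
      vertex 5.00 27.00 0.00
      vertex 5.00 9.00 0.00
      vertex 0.00 0.00 0.00
    endloop
  endfacet
  facet normal 0.0000 0.0000 -1.0000
    outer loop
      vertex 0.00 27.00 0.00
      vertex 5.00 27.00 0.00
      vertex 0.00 0.00 0.00
    endloop
  endfacet
  facet normal 0.0000 0.0000 1.0000
    outer loop
      vertex 0.00 0.00 25.00
      vertex 13.00 0.00 25.00
      vertex 13.00 9.00 25.00
    endloop
  endfacet
  facet normal 0.0000 0.0000 1.0000
    outer loop
      vertex 0.00 0.00 25.00
      vertex 13.00 9.00 25.00
      vertex 5.00 9.00 25.00
    endloop
  endfacet
  facet normal 0.0000 0.0000 1.0000
    outer loop
      vertex 0.00 0.00 25.00
      vertex 5.00 9.00 25.00
      vertex 5.00 27.00 25.00
    endloop
  endfacet
  facet normal 0.0000 0.0000 1.0000
    outer loop
      vertex 0.00 0.00 25.00
      vertex 5.00 27.00 25.00
      vertex 0.00 27.00 25.00
    endloop
  endfacet
  facet normal 0.0000 -1.0000 0.0000
    outer loop
      vertex 0.00 0.00 0.00
      vertex 13.00 0.00 0.00
      vertex 13.00 0.00 25.00
    endloop
  endfacet
  facet normal 0.0000 -1.0000 0.0000
    outer loop
      vertex 0.00 0.00 0.00
      vertex 13.00 0.00 25.00
      vertex 0.00 0.00 25.00
    endloop
  endfacet
  facet normal 1.0000 0.0000 0.0000
    outer loop
      vertex 13.00 0.00 0.00
      vertex 13.00 9.00 0.00
      vertex 13.00 9.00 25.00
    endloop
  endfacet
  facet normal 1.0000 0.0000 0.0000
    outer loop
      vertex 13.00 0.00 0.00
      vertex 13.00 9.00 25.00
      vertex 13.00 0.00 25.00
    endloop
  endfacet
  facet normal 0.0000 1.0000 0.0000
    outer loop
      vertex 13.00 9.00 0.00
      vertex 5.00 9.00 0.00
      vertex 5.00 9.00 25.00
    endloop
  endfacet
  facet normal 0.0000 1.0000 0.0000
    outer loop
      vertex 13.00 9.00 0.00
      vertex 5.00 9.00 25.00
      vertex 13.00 9.00 25.00
    endloop
  endfacet
  facet normal 1.0000 0.0000 0.0000
    outer loop
      vertex 5.00 9.00 0.00
      vertex 5.00 27.00 0.00
      vertex 5.00 27.00 25.00
    endloop
  endfacet
  facet normal 1.0000 0.0000 0.0000
    outer loop
      vertex 5.00 9.00 0.00
      vertex 5.00 27.00 25.00
      vertex 5.00 9.00 25.00
    endloop
  endfacet
  facet normal 0.0000 1.0000 0.0000
    outer loop
      vertex 5.00 27.00 0.00
      vertex 0.00 27.00 0.00
      vertex 0.00 27.00 25.00
    endloop
  endfacet
  facet normal 0.0000 1.0000 0.0000
    outer loop
      vertex 5.00 27.00 0.00
      vertex 0.00 27.00 25.00
      vertex 5.00 27.00 25.00
    endloop
  endfacet
  facet normal -1.0000 0.0000 0.0000
    outer loop
      vertex 0.00 27.00 0.00
      vertex 0.00 0.00 0.00
      vertex 0.00 0.00 25.00
    endloop
  endfacet
  facet normal -1.0000 0.0000 0.0000
    outer loop
      vertex 0.00 27.00 0.00
      vertex 0.00 0.00 25.00
      vertex 0.00 27.00 25.00
    endloop
  endfacet
endsolid part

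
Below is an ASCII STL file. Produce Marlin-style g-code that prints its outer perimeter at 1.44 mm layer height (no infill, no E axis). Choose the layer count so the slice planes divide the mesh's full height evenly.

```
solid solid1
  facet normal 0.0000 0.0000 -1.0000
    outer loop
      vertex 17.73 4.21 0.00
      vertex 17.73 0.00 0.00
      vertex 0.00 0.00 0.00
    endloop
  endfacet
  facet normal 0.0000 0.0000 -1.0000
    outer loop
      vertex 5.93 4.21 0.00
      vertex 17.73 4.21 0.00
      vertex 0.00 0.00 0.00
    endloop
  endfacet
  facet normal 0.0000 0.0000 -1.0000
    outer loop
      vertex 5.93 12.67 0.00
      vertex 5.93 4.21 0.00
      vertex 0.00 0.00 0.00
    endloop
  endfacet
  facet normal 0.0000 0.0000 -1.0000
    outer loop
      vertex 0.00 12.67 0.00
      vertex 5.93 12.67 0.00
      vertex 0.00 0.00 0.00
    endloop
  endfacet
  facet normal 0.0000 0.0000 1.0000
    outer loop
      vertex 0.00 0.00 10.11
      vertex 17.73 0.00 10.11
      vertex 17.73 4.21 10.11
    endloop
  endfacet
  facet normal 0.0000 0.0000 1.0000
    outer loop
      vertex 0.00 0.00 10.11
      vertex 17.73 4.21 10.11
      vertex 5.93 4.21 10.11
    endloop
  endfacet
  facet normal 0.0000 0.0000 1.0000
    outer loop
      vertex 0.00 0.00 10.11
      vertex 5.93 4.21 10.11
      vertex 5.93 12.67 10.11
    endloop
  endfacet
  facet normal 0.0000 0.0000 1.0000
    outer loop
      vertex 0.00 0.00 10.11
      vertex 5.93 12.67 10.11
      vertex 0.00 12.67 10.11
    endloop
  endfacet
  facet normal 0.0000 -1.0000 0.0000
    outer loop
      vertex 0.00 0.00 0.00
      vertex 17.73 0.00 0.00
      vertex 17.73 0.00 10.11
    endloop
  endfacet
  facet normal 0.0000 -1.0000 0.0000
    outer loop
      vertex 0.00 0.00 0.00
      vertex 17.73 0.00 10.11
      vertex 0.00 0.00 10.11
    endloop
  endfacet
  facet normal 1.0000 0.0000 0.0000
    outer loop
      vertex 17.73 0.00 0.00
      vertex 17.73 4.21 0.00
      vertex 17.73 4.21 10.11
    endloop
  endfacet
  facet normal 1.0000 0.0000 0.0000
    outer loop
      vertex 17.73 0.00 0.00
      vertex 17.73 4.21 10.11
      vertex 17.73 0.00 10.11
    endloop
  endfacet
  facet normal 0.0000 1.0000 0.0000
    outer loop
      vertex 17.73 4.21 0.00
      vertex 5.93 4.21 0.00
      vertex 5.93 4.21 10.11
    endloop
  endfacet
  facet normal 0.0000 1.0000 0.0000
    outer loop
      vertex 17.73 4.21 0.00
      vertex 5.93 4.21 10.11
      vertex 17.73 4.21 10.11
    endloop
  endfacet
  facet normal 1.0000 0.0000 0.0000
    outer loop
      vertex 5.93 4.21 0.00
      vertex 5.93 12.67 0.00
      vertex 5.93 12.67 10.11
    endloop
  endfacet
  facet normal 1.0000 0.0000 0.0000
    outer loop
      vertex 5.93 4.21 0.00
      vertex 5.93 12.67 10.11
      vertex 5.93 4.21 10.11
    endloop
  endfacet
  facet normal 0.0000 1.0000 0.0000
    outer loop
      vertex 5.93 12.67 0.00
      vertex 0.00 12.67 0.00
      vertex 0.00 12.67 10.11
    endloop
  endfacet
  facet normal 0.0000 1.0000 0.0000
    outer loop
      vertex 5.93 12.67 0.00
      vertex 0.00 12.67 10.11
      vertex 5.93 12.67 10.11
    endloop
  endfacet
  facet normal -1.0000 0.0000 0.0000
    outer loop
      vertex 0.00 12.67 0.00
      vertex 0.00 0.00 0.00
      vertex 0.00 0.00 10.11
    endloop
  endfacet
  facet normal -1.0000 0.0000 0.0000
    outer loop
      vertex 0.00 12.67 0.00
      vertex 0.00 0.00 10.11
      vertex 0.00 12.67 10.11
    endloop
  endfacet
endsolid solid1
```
; perimeter-only toolpath
G21 ; units = mm
G90 ; absolute positioning
G28 ; home
; layer 1
G0 Z1.44
G0 X0.00 Y0.00
G1 X17.73 Y0.00
G1 X17.73 Y4.21
G1 X5.93 Y4.21
G1 X5.93 Y12.67
G1 X0.00 Y12.67
G1 X0.00 Y0.00
; layer 2
G0 Z2.89
G0 X0.00 Y0.00
G1 X17.73 Y0.00
G1 X17.73 Y4.21
G1 X5.93 Y4.21
G1 X5.93 Y12.67
G1 X0.00 Y12.67
G1 X0.00 Y0.00
; layer 3
G0 Z4.33
G0 X0.00 Y0.00
G1 X17.73 Y0.00
G1 X17.73 Y4.21
G1 X5.93 Y4.21
G1 X5.93 Y12.67
G1 X0.00 Y12.67
G1 X0.00 Y0.00
; layer 4
G0 Z5.78
G0 X0.00 Y0.00
G1 X17.73 Y0.00
G1 X17.73 Y4.21
G1 X5.93 Y4.21
G1 X5.93 Y12.67
G1 X0.00 Y12.67
G1 X0.00 Y0.00
; layer 5
G0 Z7.22
G0 X0.00 Y0.00
G1 X17.73 Y0.00
G1 X17.73 Y4.21
G1 X5.93 Y4.21
G1 X5.93 Y12.67
G1 X0.00 Y12.67
G1 X0.00 Y0.00
; layer 6
G0 Z8.67
G0 X0.00 Y0.00
G1 X17.73 Y0.00
G1 X17.73 Y4.21
G1 X5.93 Y4.21
G1 X5.93 Y12.67
G1 X0.00 Y12.67
G1 X0.00 Y0.00
; layer 7
G0 Z10.11
G0 X0.00 Y0.00
G1 X17.73 Y0.00
G1 X17.73 Y4.21
G1 X5.93 Y4.21
G1 X5.93 Y12.67
G1 X0.00 Y12.67
G1 X0.00 Y0.00
M2 ; end

The solid is an L-shaped prism: outer 17.7 × 12.7 mm, arm thicknesses ≈ 4.21 mm (horizontal) and 5.93 mm (vertical), extruded 10.1 mm in z. Slicing at Δz = 1.44 mm — 7 equal slices spanning the solid's height, so layer i sits at z = i·h/7 — gives 7 non-empty perimeters. Each is a 6-segment closed polygon; G0 lifts to the layer z and rapids to the start vertex, then G1 traces the edges.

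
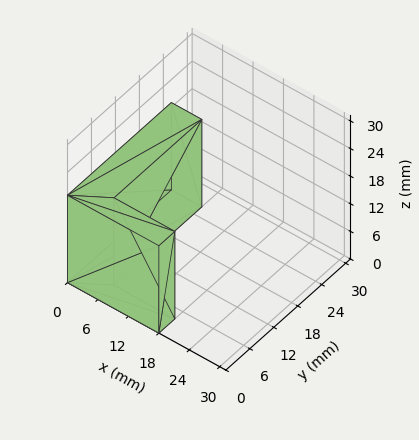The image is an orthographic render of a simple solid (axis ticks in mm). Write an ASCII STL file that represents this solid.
Reading the render: the shape is an L-shaped prism: outer 18 × 26 mm, arm thicknesses ≈ 4 mm (horizontal) and 6 mm (vertical), extruded 19 mm in z (dimensions read to the nearest mm from the axis ticks). For the STL, each face is triangulated and given an outward normal.

solid part
  facet normal 0.0000 0.0000 -1.0000
    outer loop
      vertex 18.00 4.00 0.00
      vertex 18.00 0.00 0.00
      vertex 0.00 0.00 0.00
    endloop
  endfacet
  facet normal 0.0000 0.0000 -1.0000
    outer loop
      vertex 6.00 4.00 0.00
      vertex 18.00 4.00 0.00
      vertex 0.00 0.00 0.00
    endloop
  endfacet
  facet normal 0.0000 0.0000 -1.0000
    outer loop
      vertex 6.00 26.00 0.00
      vertex 6.00 4.00 0.00
      vertex 0.00 0.00 0.00
    endloop
  endfacet
  facet normal 0.0000 0.0000 -1.0000
    outer loop
      vertex 0.00 26.00 0.00
      vertex 6.00 26.00 0.00
      vertex 0.00 0.00 0.00
    endloop
  endfacet
  facet normal 0.0000 0.0000 1.0000
    outer loop
      vertex 0.00 0.00 19.00
      vertex 18.00 0.00 19.00
      vertex 18.00 4.00 19.00
    endloop
  endfacet
  facet normal 0.0000 0.0000 1.0000
    outer loop
      vertex 0.00 0.00 19.00
      vertex 18.00 4.00 19.00
      vertex 6.00 4.00 19.00
    endloop
  endfacet
  facet normal 0.0000 0.0000 1.0000
    outer loop
      vertex 0.00 0.00 19.00
      vertex 6.00 4.00 19.00
      vertex 6.00 26.00 19.00
    endloop
  endfacet
  facet normal 0.0000 0.0000 1.0000
    outer loop
      vertex 0.00 0.00 19.00
      vertex 6.00 26.00 19.00
      vertex 0.00 26.00 19.00
    endloop
  endfacet
  facet normal 0.0000 -1.0000 0.0000
    outer loop
      vertex 0.00 0.00 0.00
      vertex 18.00 0.00 0.00
      vertex 18.00 0.00 19.00
    endloop
  endfacet
  facet normal 0.0000 -1.0000 0.0000
    outer loop
      vertex 0.00 0.00 0.00
      vertex 18.00 0.00 19.00
      vertex 0.00 0.00 19.00
    endloop
  endfacet
  facet normal 1.0000 0.0000 0.0000
    outer loop
      vertex 18.00 0.00 0.00
      vertex 18.00 4.00 0.00
      vertex 18.00 4.00 19.00
    endloop
  endfacet
  facet normal 1.0000 0.0000 0.0000
    outer loop
      vertex 18.00 0.00 0.00
      vertex 18.00 4.00 19.00
      vertex 18.00 0.00 19.00
    endloop
  endfacet
  facet normal 0.0000 1.0000 0.0000
    outer loop
      vertex 18.00 4.00 0.00
      vertex 6.00 4.00 0.00
      vertex 6.00 4.00 19.00
    endloop
  endfacet
  facet normal 0.0000 1.0000 0.0000
    outer loop
      vertex 18.00 4.00 0.00
      vertex 6.00 4.00 19.00
      vertex 18.00 4.00 19.00
    endloop
  endfacet
  facet normal 1.0000 0.0000 0.0000
    outer loop
      vertex 6.00 4.00 0.00
      vertex 6.00 26.00 0.00
      vertex 6.00 26.00 19.00
    endloop
  endfacet
  facet normal 1.0000 0.0000 0.0000
    outer loop
      vertex 6.00 4.00 0.00
      vertex 6.00 26.00 19.00
      vertex 6.00 4.00 19.00
    endloop
  endfacet
  facet normal 0.0000 1.0000 0.0000
    outer loop
      vertex 6.00 26.00 0.00
      vertex 0.00 26.00 0.00
      vertex 0.00 26.00 19.00
    endloop
  endfacet
  facet normal 0.0000 1.0000 0.0000
    outer loop
      vertex 6.00 26.00 0.00
      vertex 0.00 26.00 19.00
      vertex 6.00 26.00 19.00
    endloop
  endfacet
  facet normal -1.0000 0.0000 0.0000
    outer loop
      vertex 0.00 26.00 0.00
      vertex 0.00 0.00 0.00
      vertex 0.00 0.00 19.00
    endloop
  endfacet
  facet normal -1.0000 0.0000 0.0000
    outer loop
      vertex 0.00 26.00 0.00
      vertex 0.00 0.00 19.00
      vertex 0.00 26.00 19.00
    endloop
  endfacet
endsolid part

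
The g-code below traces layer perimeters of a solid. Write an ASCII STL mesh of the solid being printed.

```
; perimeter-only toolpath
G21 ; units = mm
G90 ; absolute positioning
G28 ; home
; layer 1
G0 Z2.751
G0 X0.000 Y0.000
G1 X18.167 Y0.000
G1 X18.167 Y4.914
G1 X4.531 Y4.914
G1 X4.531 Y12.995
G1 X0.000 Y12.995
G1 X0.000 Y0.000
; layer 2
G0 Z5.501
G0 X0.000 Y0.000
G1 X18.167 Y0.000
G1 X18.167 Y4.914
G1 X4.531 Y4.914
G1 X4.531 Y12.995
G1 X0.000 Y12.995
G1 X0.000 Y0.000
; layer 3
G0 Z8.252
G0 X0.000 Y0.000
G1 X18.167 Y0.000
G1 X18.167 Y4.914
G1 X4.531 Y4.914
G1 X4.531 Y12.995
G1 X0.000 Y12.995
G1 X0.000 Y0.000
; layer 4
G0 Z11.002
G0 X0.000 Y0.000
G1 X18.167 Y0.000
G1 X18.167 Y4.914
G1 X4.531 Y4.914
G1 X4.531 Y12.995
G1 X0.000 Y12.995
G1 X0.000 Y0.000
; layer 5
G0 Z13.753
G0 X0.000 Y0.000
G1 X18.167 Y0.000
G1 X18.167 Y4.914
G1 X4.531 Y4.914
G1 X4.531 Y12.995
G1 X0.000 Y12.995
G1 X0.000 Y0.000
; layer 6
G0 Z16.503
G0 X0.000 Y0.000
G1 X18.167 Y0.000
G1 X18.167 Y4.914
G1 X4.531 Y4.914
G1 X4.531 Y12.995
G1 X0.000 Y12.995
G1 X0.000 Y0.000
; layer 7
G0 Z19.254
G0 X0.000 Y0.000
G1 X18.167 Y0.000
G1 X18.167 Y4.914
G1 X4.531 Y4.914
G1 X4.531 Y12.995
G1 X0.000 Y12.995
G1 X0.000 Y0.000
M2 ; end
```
solid part
  facet normal 0.0000 0.0000 -1.0000
    outer loop
      vertex 18.167 4.914 0.000
      vertex 18.167 0.000 0.000
      vertex 0.000 0.000 0.000
    endloop
  endfacet
  facet normal 0.0000 0.0000 -1.0000
    outer loop
      vertex 4.531 4.914 0.000
      vertex 18.167 4.914 0.000
      vertex 0.000 0.000 0.000
    endloop
  endfacet
  facet normal 0.0000 0.0000 -1.0000
    outer loop
      vertex 4.531 12.995 0.000
      vertex 4.531 4.914 0.000
      vertex 0.000 0.000 0.000
    endloop
  endfacet
  facet normal 0.0000 0.0000 -1.0000
    outer loop
      vertex 0.000 12.995 0.000
      vertex 4.531 12.995 0.000
      vertex 0.000 0.000 0.000
    endloop
  endfacet
  facet normal 0.0000 0.0000 1.0000
    outer loop
      vertex 0.000 0.000 19.254
      vertex 18.167 0.000 19.254
      vertex 18.167 4.914 19.254
    endloop
  endfacet
  facet normal 0.0000 0.0000 1.0000
    outer loop
      vertex 0.000 0.000 19.254
      vertex 18.167 4.914 19.254
      vertex 4.531 4.914 19.254
    endloop
  endfacet
  facet normal 0.0000 0.0000 1.0000
    outer loop
      vertex 0.000 0.000 19.254
      vertex 4.531 4.914 19.254
      vertex 4.531 12.995 19.254
    endloop
  endfacet
  facet normal 0.0000 0.0000 1.0000
    outer loop
      vertex 0.000 0.000 19.254
      vertex 4.531 12.995 19.254
      vertex 0.000 12.995 19.254
    endloop
  endfacet
  facet normal 0.0000 -1.0000 0.0000
    outer loop
      vertex 0.000 0.000 0.000
      vertex 18.167 0.000 0.000
      vertex 18.167 0.000 19.254
    endloop
  endfacet
  facet normal 0.0000 -1.0000 0.0000
    outer loop
      vertex 0.000 0.000 0.000
      vertex 18.167 0.000 19.254
      vertex 0.000 0.000 19.254
    endloop
  endfacet
  facet normal 1.0000 0.0000 0.0000
    outer loop
      vertex 18.167 0.000 0.000
      vertex 18.167 4.914 0.000
      vertex 18.167 4.914 19.254
    endloop
  endfacet
  facet normal 1.0000 0.0000 0.0000
    outer loop
      vertex 18.167 0.000 0.000
      vertex 18.167 4.914 19.254
      vertex 18.167 0.000 19.254
    endloop
  endfacet
  facet normal 0.0000 1.0000 0.0000
    outer loop
      vertex 18.167 4.914 0.000
      vertex 4.531 4.914 0.000
      vertex 4.531 4.914 19.254
    endloop
  endfacet
  facet normal 0.0000 1.0000 0.0000
    outer loop
      vertex 18.167 4.914 0.000
      vertex 4.531 4.914 19.254
      vertex 18.167 4.914 19.254
    endloop
  endfacet
  facet normal 1.0000 0.0000 0.0000
    outer loop
      vertex 4.531 4.914 0.000
      vertex 4.531 12.995 0.000
      vertex 4.531 12.995 19.254
    endloop
  endfacet
  facet normal 1.0000 0.0000 0.0000
    outer loop
      vertex 4.531 4.914 0.000
      vertex 4.531 12.995 19.254
      vertex 4.531 4.914 19.254
    endloop
  endfacet
  facet normal 0.0000 1.0000 0.0000
    outer loop
      vertex 4.531 12.995 0.000
      vertex 0.000 12.995 0.000
      vertex 0.000 12.995 19.254
    endloop
  endfacet
  facet normal 0.0000 1.0000 0.0000
    outer loop
      vertex 4.531 12.995 0.000
      vertex 0.000 12.995 19.254
      vertex 4.531 12.995 19.254
    endloop
  endfacet
  facet normal -1.0000 0.0000 0.0000
    outer loop
      vertex 0.000 12.995 0.000
      vertex 0.000 0.000 0.000
      vertex 0.000 0.000 19.254
    endloop
  endfacet
  facet normal -1.0000 0.0000 0.0000
    outer loop
      vertex 0.000 12.995 0.000
      vertex 0.000 0.000 19.254
      vertex 0.000 12.995 19.254
    endloop
  endfacet
endsolid part

The G0 Z moves step by Δz≈2.751 mm. Every layer's G1 loop is the same polygon, so the solid is a straight extrusion of it from z=0 to z≈19.3. Closing with flat bottom and top caps and triangulating gives 20 facets — an L-shaped prism: outer 18.2 × 13 mm, arm thicknesses ≈ 4.91 mm (horizontal) and 4.53 mm (vertical), extruded 19.3 mm in z.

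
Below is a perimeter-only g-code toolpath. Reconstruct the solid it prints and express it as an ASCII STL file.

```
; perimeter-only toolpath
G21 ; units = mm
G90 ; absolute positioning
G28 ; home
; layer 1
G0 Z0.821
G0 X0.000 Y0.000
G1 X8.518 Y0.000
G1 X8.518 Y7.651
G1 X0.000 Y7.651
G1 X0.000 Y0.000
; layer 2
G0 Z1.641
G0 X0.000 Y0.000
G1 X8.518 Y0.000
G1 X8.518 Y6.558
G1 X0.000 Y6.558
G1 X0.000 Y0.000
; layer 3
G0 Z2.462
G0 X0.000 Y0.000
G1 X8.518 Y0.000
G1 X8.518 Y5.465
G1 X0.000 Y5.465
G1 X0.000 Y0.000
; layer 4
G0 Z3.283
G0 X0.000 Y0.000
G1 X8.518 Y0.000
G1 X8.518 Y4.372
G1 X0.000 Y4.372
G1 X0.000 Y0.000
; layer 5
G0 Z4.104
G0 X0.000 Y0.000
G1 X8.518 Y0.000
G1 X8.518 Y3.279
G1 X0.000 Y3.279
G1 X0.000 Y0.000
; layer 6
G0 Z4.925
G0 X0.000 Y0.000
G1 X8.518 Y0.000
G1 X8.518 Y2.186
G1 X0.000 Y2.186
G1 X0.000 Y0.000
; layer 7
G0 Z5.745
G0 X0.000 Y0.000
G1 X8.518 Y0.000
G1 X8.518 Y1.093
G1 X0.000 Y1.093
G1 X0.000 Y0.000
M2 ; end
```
solid part
  facet normal 0.0000 0.0000 -1.0000
    outer loop
      vertex 8.518 8.744 0.000
      vertex 8.518 0.000 0.000
      vertex 0.000 0.000 0.000
    endloop
  endfacet
  facet normal 0.0000 0.0000 -1.0000
    outer loop
      vertex 0.000 8.744 0.000
      vertex 8.518 8.744 0.000
      vertex 0.000 0.000 0.000
    endloop
  endfacet
  facet normal 0.0000 -1.0000 0.0000
    outer loop
      vertex 0.000 0.000 0.000
      vertex 8.518 0.000 0.000
      vertex 8.518 0.000 6.566
    endloop
  endfacet
  facet normal 0.0000 -1.0000 0.0000
    outer loop
      vertex 0.000 0.000 0.000
      vertex 8.518 0.000 6.566
      vertex 0.000 0.000 6.566
    endloop
  endfacet
  facet normal 0.0000 0.6005 0.7996
    outer loop
      vertex 0.000 0.000 6.566
      vertex 8.518 0.000 6.566
      vertex 8.518 8.744 0.000
    endloop
  endfacet
  facet normal 0.0000 0.6005 0.7996
    outer loop
      vertex 0.000 0.000 6.566
      vertex 8.518 8.744 0.000
      vertex 0.000 8.744 0.000
    endloop
  endfacet
  facet normal -1.0000 0.0000 0.0000
    outer loop
      vertex 0.000 0.000 6.566
      vertex 0.000 8.744 0.000
      vertex 0.000 0.000 0.000
    endloop
  endfacet
  facet normal 1.0000 0.0000 0.0000
    outer loop
      vertex 8.518 0.000 0.000
      vertex 8.518 8.744 0.000
      vertex 8.518 0.000 6.566
    endloop
  endfacet
endsolid part

The G0 Z moves step by Δz≈0.821 mm. The G1 loops shrink linearly with z, so the solid tapers from its base footprint up to z≈6.57. Closing with a flat bottom cap and the tapered top and triangulating gives 8 facets — a wedge (ramp): 8.52 × 8.74 mm base, rising to 6.57 mm along the y=0 edge and sloping linearly to z=0 at y=8.74.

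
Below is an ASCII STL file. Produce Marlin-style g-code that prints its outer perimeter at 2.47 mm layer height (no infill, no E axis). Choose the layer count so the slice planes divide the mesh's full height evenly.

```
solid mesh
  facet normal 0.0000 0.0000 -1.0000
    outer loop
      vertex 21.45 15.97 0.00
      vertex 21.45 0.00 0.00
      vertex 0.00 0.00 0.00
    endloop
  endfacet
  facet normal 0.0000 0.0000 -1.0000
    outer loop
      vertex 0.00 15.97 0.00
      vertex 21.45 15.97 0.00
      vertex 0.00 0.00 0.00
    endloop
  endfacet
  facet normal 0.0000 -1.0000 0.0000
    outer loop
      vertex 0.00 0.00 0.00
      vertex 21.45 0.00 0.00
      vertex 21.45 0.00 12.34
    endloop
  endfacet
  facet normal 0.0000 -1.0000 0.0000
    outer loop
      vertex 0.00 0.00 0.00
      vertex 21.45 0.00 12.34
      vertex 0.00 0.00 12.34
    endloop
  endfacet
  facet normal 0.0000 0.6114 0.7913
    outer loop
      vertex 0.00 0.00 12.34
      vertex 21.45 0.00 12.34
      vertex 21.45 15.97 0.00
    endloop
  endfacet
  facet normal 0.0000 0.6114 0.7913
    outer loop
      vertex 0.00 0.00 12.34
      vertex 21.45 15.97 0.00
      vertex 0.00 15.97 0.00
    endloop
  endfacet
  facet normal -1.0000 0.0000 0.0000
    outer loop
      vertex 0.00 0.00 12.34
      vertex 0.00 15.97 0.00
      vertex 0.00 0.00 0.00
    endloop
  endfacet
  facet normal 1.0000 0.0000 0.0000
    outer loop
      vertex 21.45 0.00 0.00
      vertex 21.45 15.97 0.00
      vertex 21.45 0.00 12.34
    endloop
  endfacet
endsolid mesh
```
; perimeter-only toolpath
G21 ; units = mm
G90 ; absolute positioning
G28 ; home
; layer 1
G0 Z2.47
G0 X0.00 Y0.00
G1 X21.45 Y0.00
G1 X21.45 Y12.78
G1 X0.00 Y12.78
G1 X0.00 Y0.00
; layer 2
G0 Z4.94
G0 X0.00 Y0.00
G1 X21.45 Y0.00
G1 X21.45 Y9.58
G1 X0.00 Y9.58
G1 X0.00 Y0.00
; layer 3
G0 Z7.40
G0 X0.00 Y0.00
G1 X21.45 Y0.00
G1 X21.45 Y6.39
G1 X0.00 Y6.39
G1 X0.00 Y0.00
; layer 4
G0 Z9.87
G0 X0.00 Y0.00
G1 X21.45 Y0.00
G1 X21.45 Y3.19
G1 X0.00 Y3.19
G1 X0.00 Y0.00
M2 ; end

The solid is a wedge (ramp): 21.4 × 16 mm base, rising to 12.3 mm along the y=0 edge and sloping linearly to z=0 at y=16. Slicing at Δz = 2.47 mm — 5 equal slices spanning the solid's height, so layer i sits at z = i·h/5 — gives 4 non-empty perimeters. Each is a 4-segment closed polygon; G0 lifts to the layer z and rapids to the start vertex, then G1 traces the edges. The cross-section shrinks linearly with z (the slice at the apex is degenerate and omitted).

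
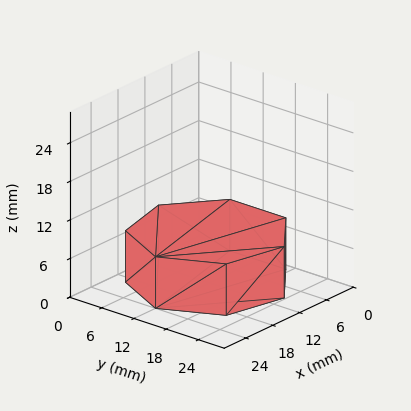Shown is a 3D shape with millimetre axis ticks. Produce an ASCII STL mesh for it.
Reading the render: the shape is a regular 7-sided prism (a cylinder approximated with 7 flat sides), circumscribed radius ≈ 12 mm, height ≈ 8 mm (dimensions read to the nearest mm from the axis ticks). For the STL, each face is triangulated and given an outward normal.

solid part
  facet normal 0.0000 0.0000 -1.0000
    outer loop
      vertex 9.33 23.70 0.00
      vertex 19.48 21.38 0.00
      vertex 24.00 12.00 0.00
    endloop
  endfacet
  facet normal 0.0000 0.0000 -1.0000
    outer loop
      vertex 1.19 17.21 0.00
      vertex 9.33 23.70 0.00
      vertex 24.00 12.00 0.00
    endloop
  endfacet
  facet normal 0.0000 0.0000 -1.0000
    outer loop
      vertex 1.19 6.79 0.00
      vertex 1.19 17.21 0.00
      vertex 24.00 12.00 0.00
    endloop
  endfacet
  facet normal 0.0000 0.0000 -1.0000
    outer loop
      vertex 9.33 0.30 0.00
      vertex 1.19 6.79 0.00
      vertex 24.00 12.00 0.00
    endloop
  endfacet
  facet normal 0.0000 0.0000 -1.0000
    outer loop
      vertex 19.48 2.62 0.00
      vertex 9.33 0.30 0.00
      vertex 24.00 12.00 0.00
    endloop
  endfacet
  facet normal 0.0000 0.0000 1.0000
    outer loop
      vertex 24.00 12.00 8.00
      vertex 19.48 21.38 8.00
      vertex 9.33 23.70 8.00
    endloop
  endfacet
  facet normal 0.0000 0.0000 1.0000
    outer loop
      vertex 24.00 12.00 8.00
      vertex 9.33 23.70 8.00
      vertex 1.19 17.21 8.00
    endloop
  endfacet
  facet normal 0.0000 0.0000 1.0000
    outer loop
      vertex 24.00 12.00 8.00
      vertex 1.19 17.21 8.00
      vertex 1.19 6.79 8.00
    endloop
  endfacet
  facet normal 0.0000 0.0000 1.0000
    outer loop
      vertex 24.00 12.00 8.00
      vertex 1.19 6.79 8.00
      vertex 9.33 0.30 8.00
    endloop
  endfacet
  facet normal 0.0000 0.0000 1.0000
    outer loop
      vertex 24.00 12.00 8.00
      vertex 9.33 0.30 8.00
      vertex 19.48 2.62 8.00
    endloop
  endfacet
  facet normal 0.9009 0.4341 0.0000
    outer loop
      vertex 24.00 12.00 0.00
      vertex 19.48 21.38 0.00
      vertex 19.48 21.38 8.00
    endloop
  endfacet
  facet normal 0.9009 0.4341 0.0000
    outer loop
      vertex 24.00 12.00 0.00
      vertex 19.48 21.38 8.00
      vertex 24.00 12.00 8.00
    endloop
  endfacet
  facet normal 0.2228 0.9749 0.0000
    outer loop
      vertex 19.48 21.38 0.00
      vertex 9.33 23.70 0.00
      vertex 9.33 23.70 8.00
    endloop
  endfacet
  facet normal 0.2228 0.9749 0.0000
    outer loop
      vertex 19.48 21.38 0.00
      vertex 9.33 23.70 8.00
      vertex 19.48 21.38 8.00
    endloop
  endfacet
  facet normal -0.6234 0.7819 0.0000
    outer loop
      vertex 9.33 23.70 0.00
      vertex 1.19 17.21 0.00
      vertex 1.19 17.21 8.00
    endloop
  endfacet
  facet normal -0.6234 0.7819 0.0000
    outer loop
      vertex 9.33 23.70 0.00
      vertex 1.19 17.21 8.00
      vertex 9.33 23.70 8.00
    endloop
  endfacet
  facet normal -1.0000 0.0000 0.0000
    outer loop
      vertex 1.19 17.21 0.00
      vertex 1.19 6.79 0.00
      vertex 1.19 6.79 8.00
    endloop
  endfacet
  facet normal -1.0000 0.0000 0.0000
    outer loop
      vertex 1.19 17.21 0.00
      vertex 1.19 6.79 8.00
      vertex 1.19 17.21 8.00
    endloop
  endfacet
  facet normal -0.6234 -0.7819 0.0000
    outer loop
      vertex 1.19 6.79 0.00
      vertex 9.33 0.30 0.00
      vertex 9.33 0.30 8.00
    endloop
  endfacet
  facet normal -0.6234 -0.7819 0.0000
    outer loop
      vertex 1.19 6.79 0.00
      vertex 9.33 0.30 8.00
      vertex 1.19 6.79 8.00
    endloop
  endfacet
  facet normal 0.2228 -0.9749 0.0000
    outer loop
      vertex 9.33 0.30 0.00
      vertex 19.48 2.62 0.00
      vertex 19.48 2.62 8.00
    endloop
  endfacet
  facet normal 0.2228 -0.9749 0.0000
    outer loop
      vertex 9.33 0.30 0.00
      vertex 19.48 2.62 8.00
      vertex 9.33 0.30 8.00
    endloop
  endfacet
  facet normal 0.9009 -0.4341 0.0000
    outer loop
      vertex 19.48 2.62 0.00
      vertex 24.00 12.00 0.00
      vertex 24.00 12.00 8.00
    endloop
  endfacet
  facet normal 0.9009 -0.4341 0.0000
    outer loop
      vertex 19.48 2.62 0.00
      vertex 24.00 12.00 8.00
      vertex 19.48 2.62 8.00
    endloop
  endfacet
endsolid part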